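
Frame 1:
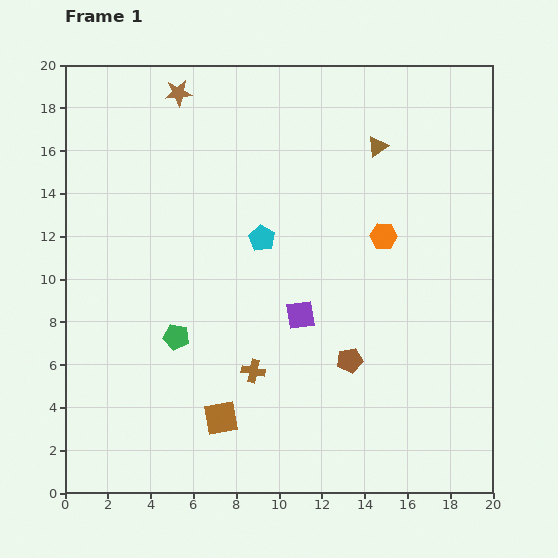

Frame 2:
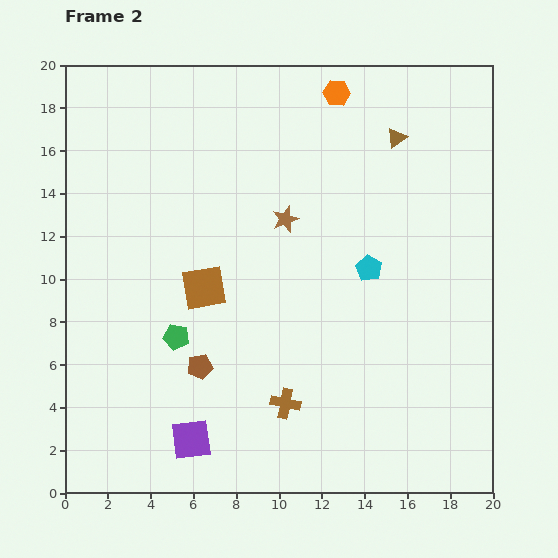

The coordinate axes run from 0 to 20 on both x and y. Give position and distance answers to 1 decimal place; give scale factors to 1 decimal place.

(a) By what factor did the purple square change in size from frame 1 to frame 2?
1.4×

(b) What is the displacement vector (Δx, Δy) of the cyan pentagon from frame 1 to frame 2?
(5.0, -1.4)

The cyan pentagon was at (9.2, 11.9) in frame 1 and (14.2, 10.5) in frame 2.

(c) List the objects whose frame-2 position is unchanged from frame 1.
the green pentagon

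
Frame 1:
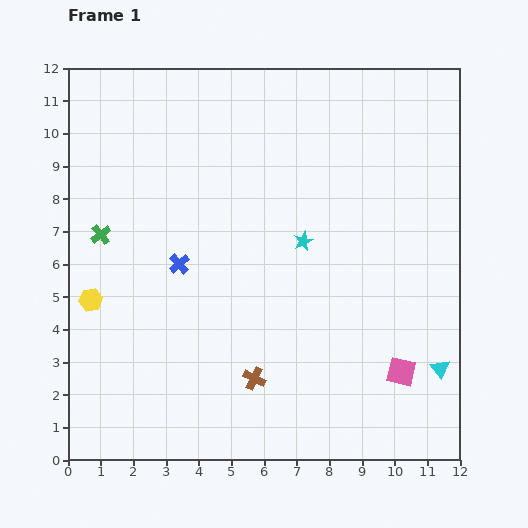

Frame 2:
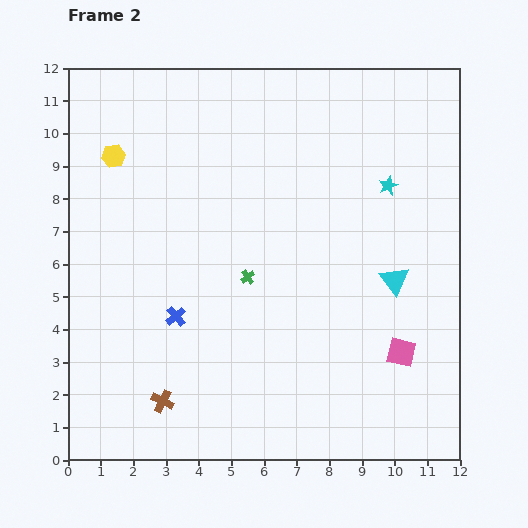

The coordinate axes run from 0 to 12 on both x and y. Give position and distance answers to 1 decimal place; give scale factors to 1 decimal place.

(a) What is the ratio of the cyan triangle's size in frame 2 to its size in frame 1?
1.5×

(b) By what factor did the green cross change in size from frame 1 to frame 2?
0.7×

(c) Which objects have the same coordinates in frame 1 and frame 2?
none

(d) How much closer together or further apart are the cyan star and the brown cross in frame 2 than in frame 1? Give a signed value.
+5.0

Distance in frame 1: 4.5. Distance in frame 2: 9.5.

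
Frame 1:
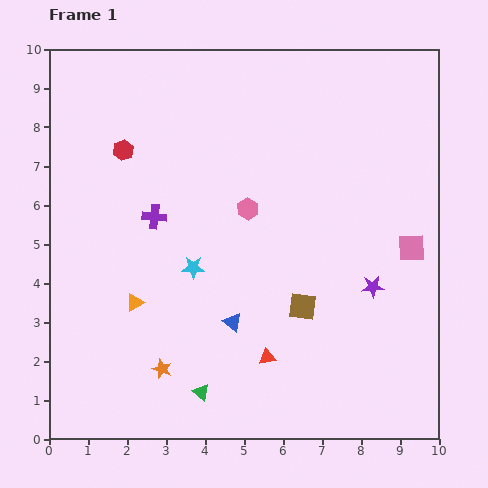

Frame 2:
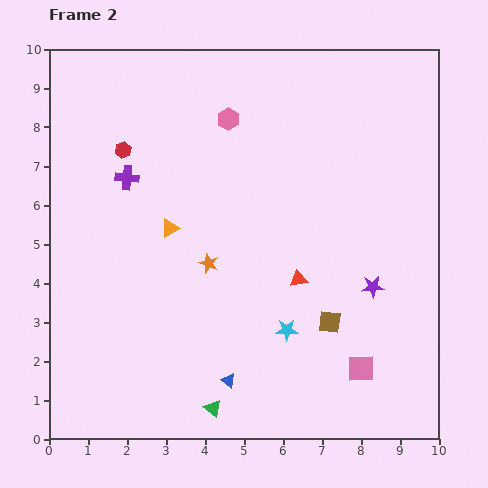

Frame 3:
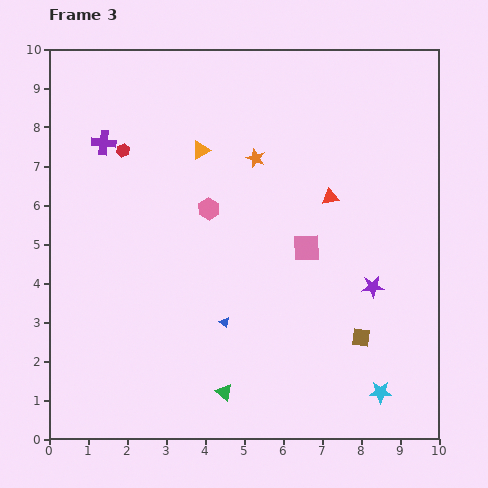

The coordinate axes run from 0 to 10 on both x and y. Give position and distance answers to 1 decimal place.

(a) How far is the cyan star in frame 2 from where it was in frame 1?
2.9

The cyan star moved from (3.7, 4.4) to (6.1, 2.8), a distance of √(2.4² + 1.6²) ≈ 2.9.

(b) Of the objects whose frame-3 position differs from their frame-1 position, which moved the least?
the blue triangle

(moved 0.2)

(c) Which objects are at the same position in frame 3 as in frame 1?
the red hexagon, the purple star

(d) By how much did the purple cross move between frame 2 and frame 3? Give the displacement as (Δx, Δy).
(-0.6, 0.9)

The purple cross was at (2.0, 6.7) in frame 2 and (1.4, 7.6) in frame 3.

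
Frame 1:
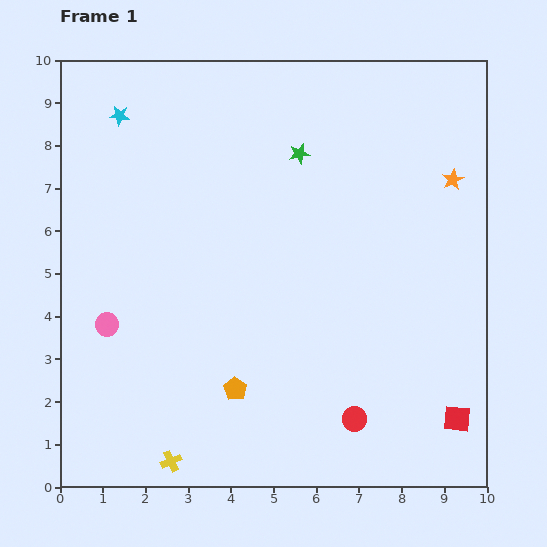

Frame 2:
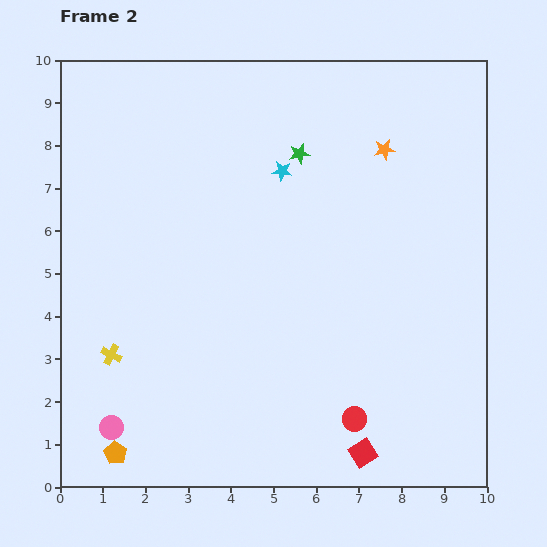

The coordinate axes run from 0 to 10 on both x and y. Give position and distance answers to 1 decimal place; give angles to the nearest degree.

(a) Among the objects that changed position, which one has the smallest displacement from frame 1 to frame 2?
the orange star

(moved 1.7)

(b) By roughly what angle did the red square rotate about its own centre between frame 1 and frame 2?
38° counter-clockwise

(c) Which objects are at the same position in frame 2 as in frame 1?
the green star, the red circle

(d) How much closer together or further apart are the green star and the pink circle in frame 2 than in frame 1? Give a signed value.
+1.8

Distance in frame 1: 6.0. Distance in frame 2: 7.8.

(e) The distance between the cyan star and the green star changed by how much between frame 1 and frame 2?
-3.7

Distance in frame 1: 4.3. Distance in frame 2: 0.6.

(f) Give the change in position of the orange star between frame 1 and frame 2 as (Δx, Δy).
(-1.6, 0.7)

The orange star was at (9.2, 7.2) in frame 1 and (7.6, 7.9) in frame 2.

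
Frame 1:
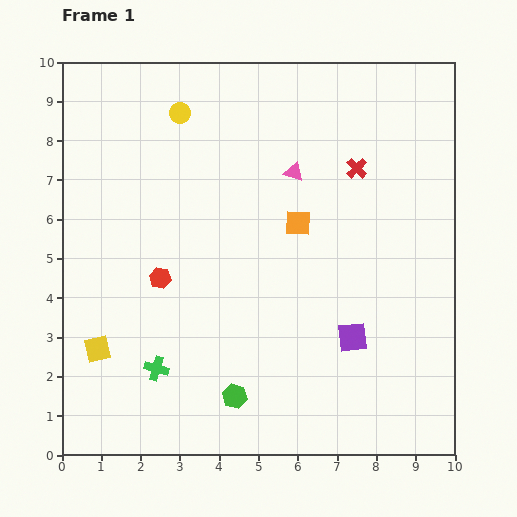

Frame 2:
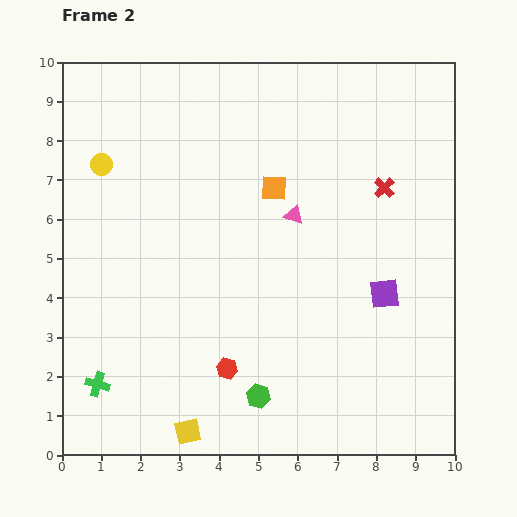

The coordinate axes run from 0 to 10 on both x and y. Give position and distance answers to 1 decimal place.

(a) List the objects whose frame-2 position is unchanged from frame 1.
none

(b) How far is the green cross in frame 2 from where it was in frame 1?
1.6

The green cross moved from (2.4, 2.2) to (0.9, 1.8), a distance of √(1.5² + 0.4²) ≈ 1.6.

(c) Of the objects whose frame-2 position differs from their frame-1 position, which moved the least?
the green hexagon

(moved 0.6)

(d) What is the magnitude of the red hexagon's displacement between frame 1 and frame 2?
2.9

The red hexagon moved from (2.5, 4.5) to (4.2, 2.2), a distance of √(1.7² + 2.3²) ≈ 2.9.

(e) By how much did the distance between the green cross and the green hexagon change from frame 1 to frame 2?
+2.0

Distance in frame 1: 2.1. Distance in frame 2: 4.1.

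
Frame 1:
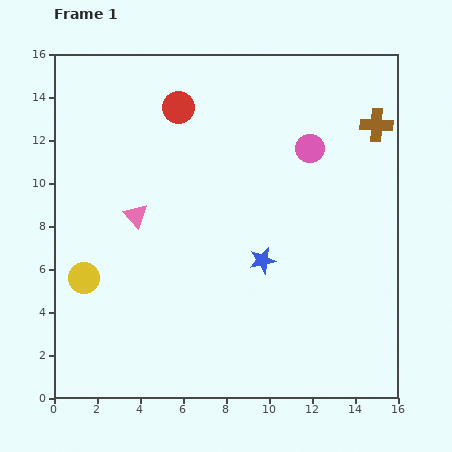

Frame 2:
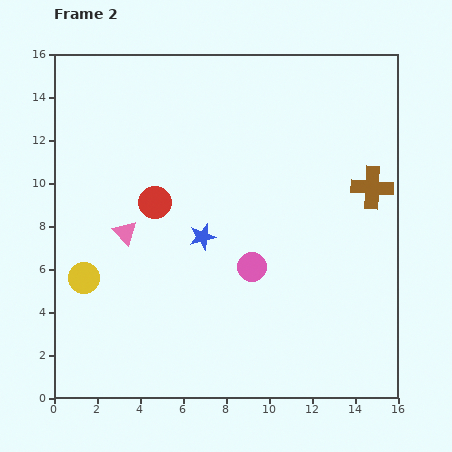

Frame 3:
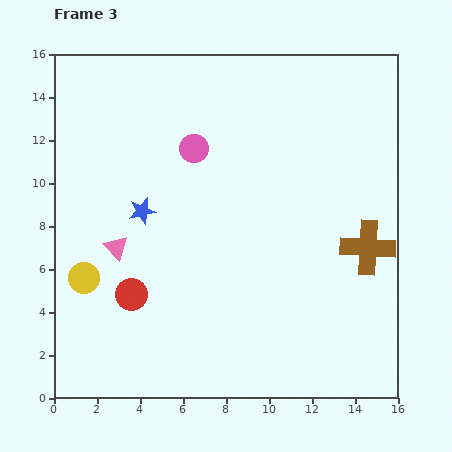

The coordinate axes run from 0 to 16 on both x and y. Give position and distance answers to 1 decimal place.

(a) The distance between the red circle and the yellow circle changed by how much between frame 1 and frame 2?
-4.2

Distance in frame 1: 9.0. Distance in frame 2: 4.8.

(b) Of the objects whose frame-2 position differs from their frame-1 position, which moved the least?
the pink triangle

(moved 0.9)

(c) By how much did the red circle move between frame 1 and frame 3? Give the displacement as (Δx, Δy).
(-2.2, -8.7)

The red circle was at (5.8, 13.5) in frame 1 and (3.6, 4.8) in frame 3.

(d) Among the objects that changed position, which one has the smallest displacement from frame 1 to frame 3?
the pink triangle

(moved 1.7)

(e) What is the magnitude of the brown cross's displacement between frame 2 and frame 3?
2.8

The brown cross moved from (14.8, 9.8) to (14.6, 7.0), a distance of √(0.2² + 2.8²) ≈ 2.8.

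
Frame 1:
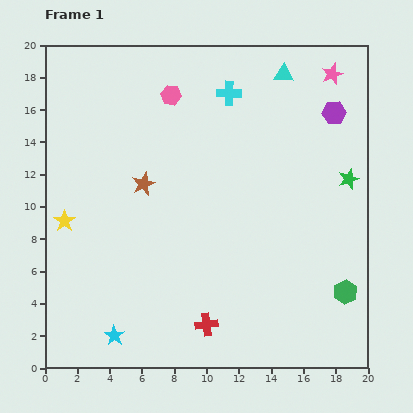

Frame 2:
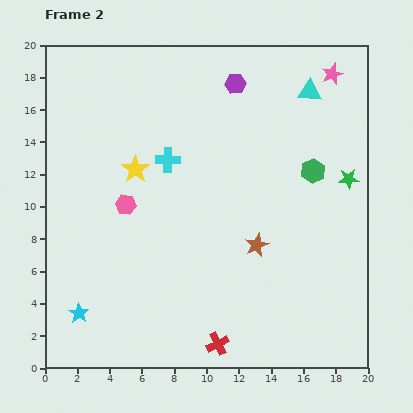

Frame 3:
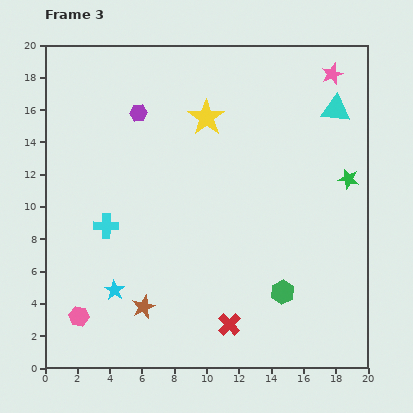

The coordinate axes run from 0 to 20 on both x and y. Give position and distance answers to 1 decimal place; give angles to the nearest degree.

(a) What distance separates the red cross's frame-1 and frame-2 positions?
1.4

The red cross moved from (10.0, 2.7) to (10.7, 1.5), a distance of √(0.7² + 1.2²) ≈ 1.4.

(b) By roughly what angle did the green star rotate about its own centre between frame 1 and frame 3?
30° clockwise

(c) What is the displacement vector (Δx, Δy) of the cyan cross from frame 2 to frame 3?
(-3.8, -4.1)

The cyan cross was at (7.6, 12.9) in frame 2 and (3.8, 8.8) in frame 3.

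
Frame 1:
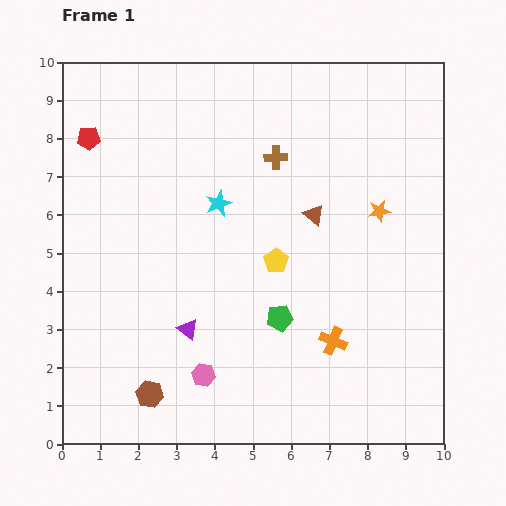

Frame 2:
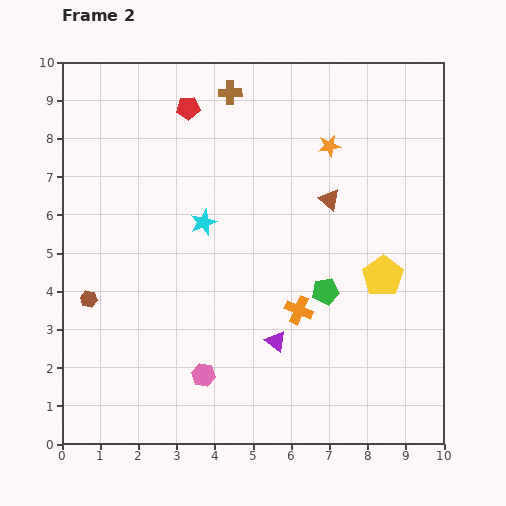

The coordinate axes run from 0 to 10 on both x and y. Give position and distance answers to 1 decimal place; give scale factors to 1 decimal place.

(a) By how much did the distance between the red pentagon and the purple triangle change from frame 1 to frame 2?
+0.9

Distance in frame 1: 5.6. Distance in frame 2: 6.5.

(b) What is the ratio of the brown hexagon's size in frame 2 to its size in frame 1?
0.6×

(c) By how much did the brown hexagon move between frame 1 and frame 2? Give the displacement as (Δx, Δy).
(-1.6, 2.5)

The brown hexagon was at (2.3, 1.3) in frame 1 and (0.7, 3.8) in frame 2.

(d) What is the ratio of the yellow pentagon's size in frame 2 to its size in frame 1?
1.7×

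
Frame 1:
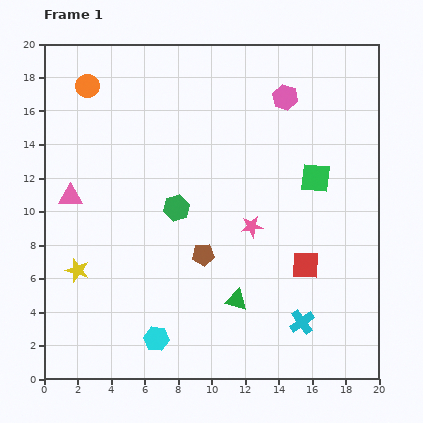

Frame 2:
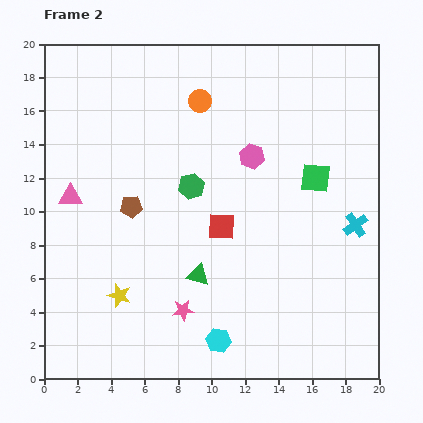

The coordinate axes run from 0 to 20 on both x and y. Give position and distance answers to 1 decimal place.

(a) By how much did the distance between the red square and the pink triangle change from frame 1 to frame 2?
-5.4

Distance in frame 1: 14.6. Distance in frame 2: 9.2.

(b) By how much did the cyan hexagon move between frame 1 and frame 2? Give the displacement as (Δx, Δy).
(3.7, -0.1)

The cyan hexagon was at (6.7, 2.4) in frame 1 and (10.4, 2.3) in frame 2.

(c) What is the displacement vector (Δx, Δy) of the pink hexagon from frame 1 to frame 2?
(-2.0, -3.5)

The pink hexagon was at (14.4, 16.8) in frame 1 and (12.4, 13.3) in frame 2.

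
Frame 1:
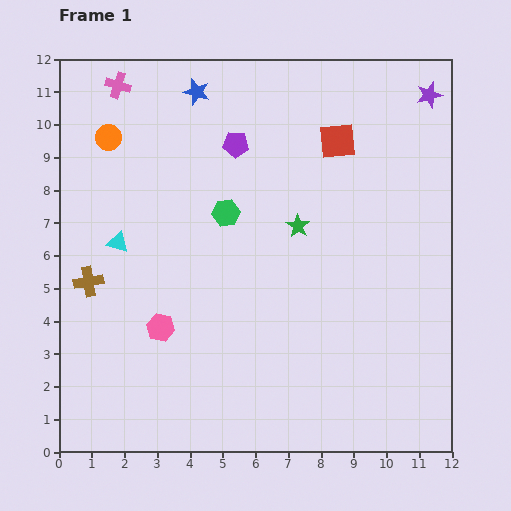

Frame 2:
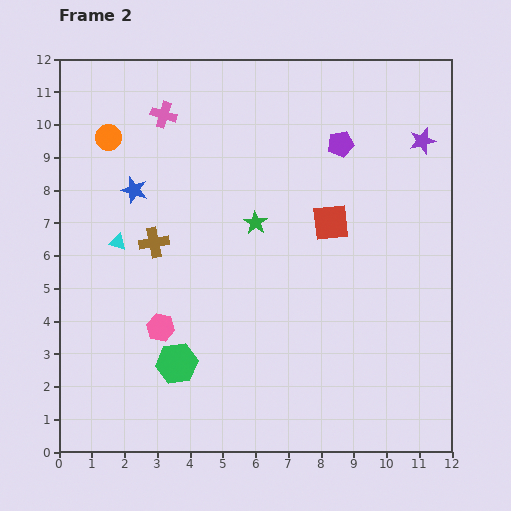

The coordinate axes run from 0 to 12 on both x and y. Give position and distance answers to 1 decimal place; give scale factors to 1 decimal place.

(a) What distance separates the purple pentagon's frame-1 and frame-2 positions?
3.2

The purple pentagon moved from (5.4, 9.4) to (8.6, 9.4), a distance of √(3.2² + 0.0²) ≈ 3.2.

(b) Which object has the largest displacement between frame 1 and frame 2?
the green hexagon

(moved 4.8; next 3.6)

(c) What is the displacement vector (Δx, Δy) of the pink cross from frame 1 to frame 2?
(1.4, -0.9)

The pink cross was at (1.8, 11.2) in frame 1 and (3.2, 10.3) in frame 2.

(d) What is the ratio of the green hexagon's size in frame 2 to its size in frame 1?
1.5×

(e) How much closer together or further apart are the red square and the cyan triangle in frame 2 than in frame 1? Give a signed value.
-0.9

Distance in frame 1: 7.4. Distance in frame 2: 6.5.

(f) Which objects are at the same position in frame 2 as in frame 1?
the cyan triangle, the pink hexagon, the orange circle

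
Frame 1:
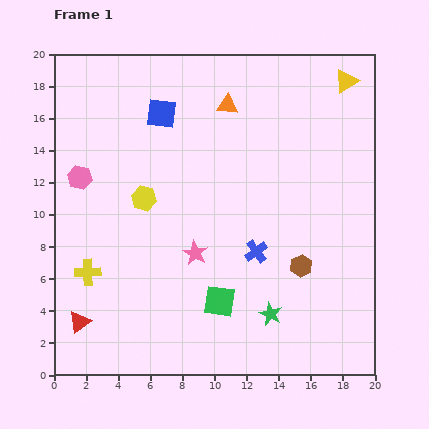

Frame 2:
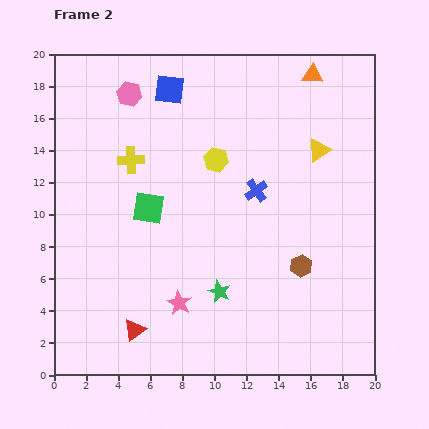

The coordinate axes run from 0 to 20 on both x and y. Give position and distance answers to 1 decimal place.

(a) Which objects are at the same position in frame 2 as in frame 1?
the brown hexagon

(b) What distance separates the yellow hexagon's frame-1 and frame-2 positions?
5.1

The yellow hexagon moved from (5.6, 11.0) to (10.1, 13.4), a distance of √(4.5² + 2.4²) ≈ 5.1.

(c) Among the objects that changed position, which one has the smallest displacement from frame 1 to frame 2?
the blue square

(moved 1.6)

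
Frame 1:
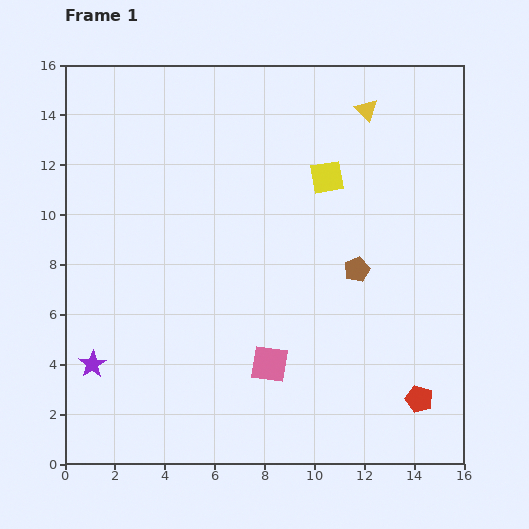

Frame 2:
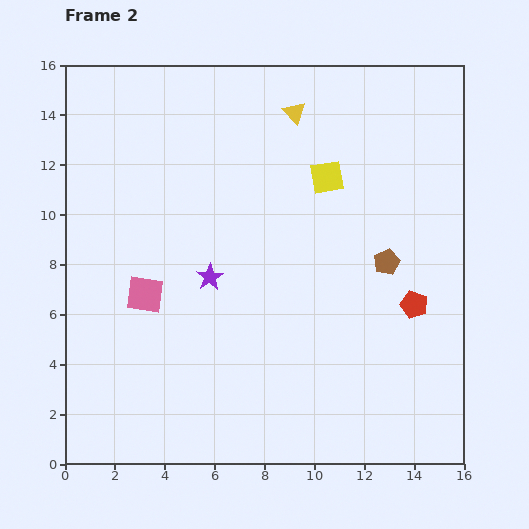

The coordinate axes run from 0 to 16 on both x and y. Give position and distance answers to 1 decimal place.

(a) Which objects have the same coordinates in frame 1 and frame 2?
the yellow square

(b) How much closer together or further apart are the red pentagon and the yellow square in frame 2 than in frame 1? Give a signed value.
-3.4

Distance in frame 1: 9.6. Distance in frame 2: 6.2.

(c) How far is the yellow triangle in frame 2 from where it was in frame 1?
2.9

The yellow triangle moved from (12.1, 14.2) to (9.2, 14.1), a distance of √(2.9² + 0.1²) ≈ 2.9.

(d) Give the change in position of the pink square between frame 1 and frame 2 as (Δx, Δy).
(-5.0, 2.8)

The pink square was at (8.2, 4.0) in frame 1 and (3.2, 6.8) in frame 2.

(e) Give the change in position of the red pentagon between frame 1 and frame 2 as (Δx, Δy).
(-0.2, 3.8)

The red pentagon was at (14.2, 2.6) in frame 1 and (14.0, 6.4) in frame 2.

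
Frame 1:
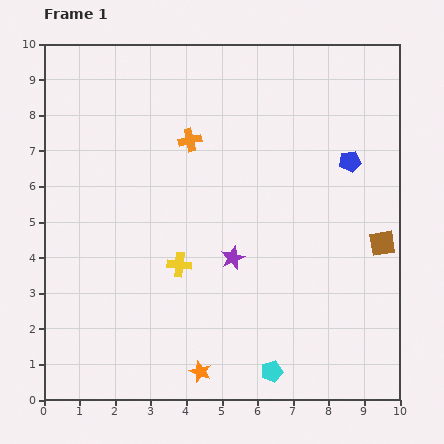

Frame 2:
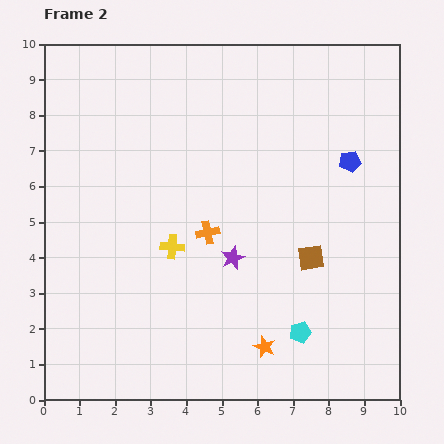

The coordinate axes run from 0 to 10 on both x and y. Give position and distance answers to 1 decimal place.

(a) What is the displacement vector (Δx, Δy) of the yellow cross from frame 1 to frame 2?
(-0.2, 0.5)

The yellow cross was at (3.8, 3.8) in frame 1 and (3.6, 4.3) in frame 2.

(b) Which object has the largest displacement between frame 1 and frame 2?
the orange cross

(moved 2.6; next 2.0)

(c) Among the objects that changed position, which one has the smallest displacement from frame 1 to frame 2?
the yellow cross

(moved 0.5)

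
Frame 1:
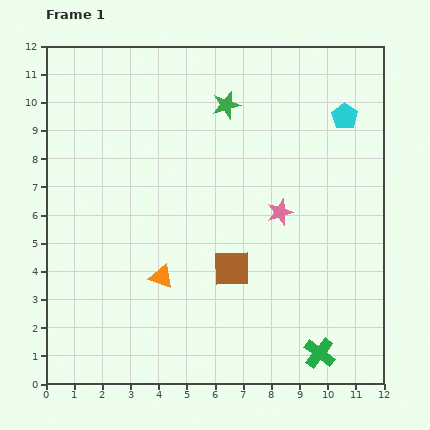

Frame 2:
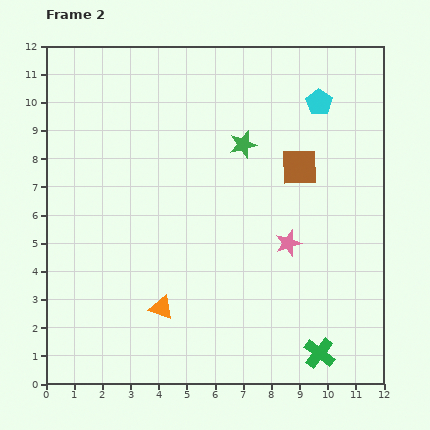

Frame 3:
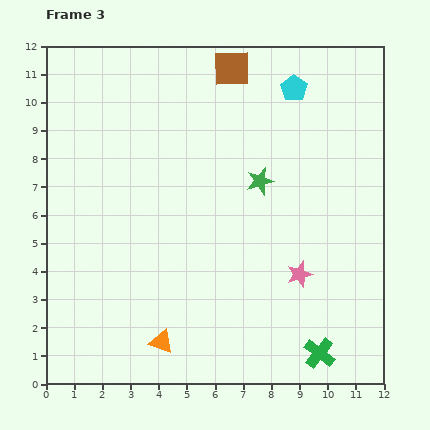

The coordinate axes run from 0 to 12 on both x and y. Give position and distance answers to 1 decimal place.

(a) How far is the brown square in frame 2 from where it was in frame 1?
4.3

The brown square moved from (6.6, 4.1) to (9.0, 7.7), a distance of √(2.4² + 3.6²) ≈ 4.3.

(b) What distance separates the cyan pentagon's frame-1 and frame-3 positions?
2.1

The cyan pentagon moved from (10.6, 9.5) to (8.8, 10.5), a distance of √(1.8² + 1.0²) ≈ 2.1.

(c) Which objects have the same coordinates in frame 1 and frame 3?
the green cross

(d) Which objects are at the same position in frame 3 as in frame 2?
the green cross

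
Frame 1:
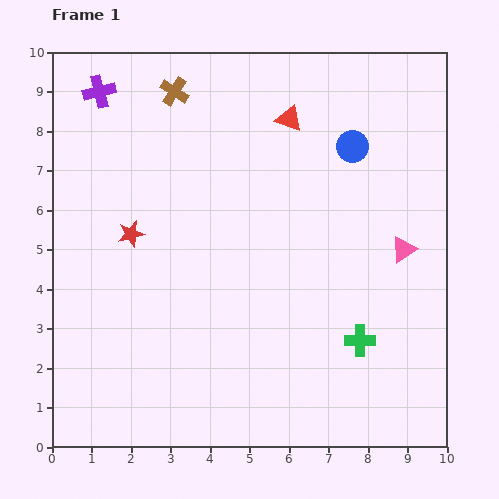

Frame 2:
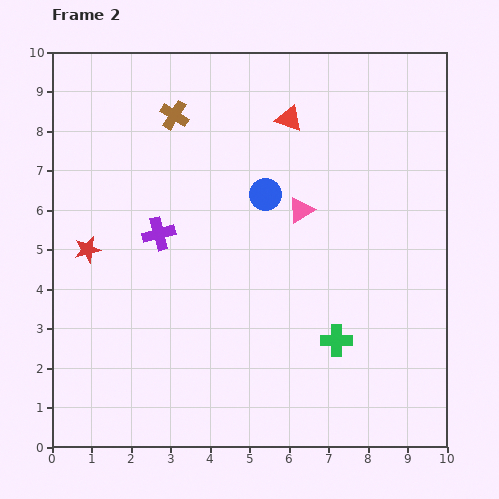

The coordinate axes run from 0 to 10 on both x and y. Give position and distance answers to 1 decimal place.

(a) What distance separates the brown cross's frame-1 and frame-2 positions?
0.6

The brown cross moved from (3.1, 9.0) to (3.1, 8.4), a distance of √(0.0² + 0.6²) ≈ 0.6.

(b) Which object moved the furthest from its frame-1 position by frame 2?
the purple cross

(moved 3.9; next 2.8)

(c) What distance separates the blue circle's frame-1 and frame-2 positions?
2.5

The blue circle moved from (7.6, 7.6) to (5.4, 6.4), a distance of √(2.2² + 1.2²) ≈ 2.5.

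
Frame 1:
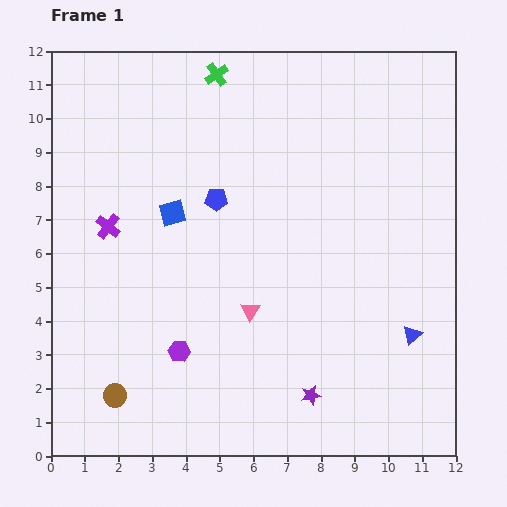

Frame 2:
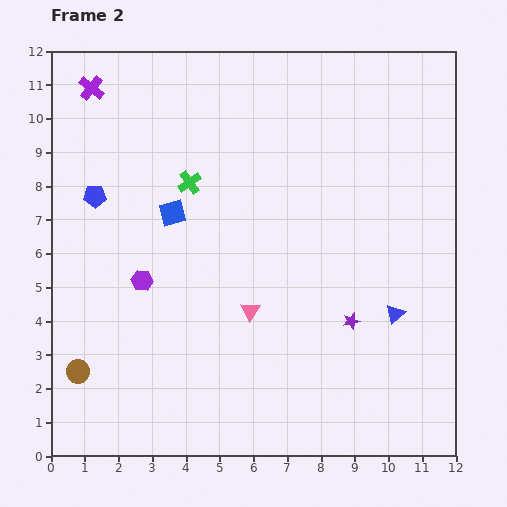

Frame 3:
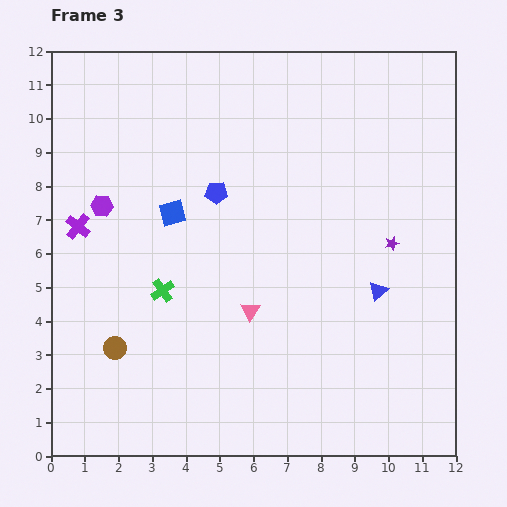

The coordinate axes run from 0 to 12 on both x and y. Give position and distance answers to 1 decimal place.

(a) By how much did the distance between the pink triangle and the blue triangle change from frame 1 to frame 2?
-0.6

Distance in frame 1: 4.9. Distance in frame 2: 4.3.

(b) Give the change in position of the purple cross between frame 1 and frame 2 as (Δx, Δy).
(-0.5, 4.1)

The purple cross was at (1.7, 6.8) in frame 1 and (1.2, 10.9) in frame 2.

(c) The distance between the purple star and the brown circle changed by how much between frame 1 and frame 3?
+3.0

Distance in frame 1: 5.8. Distance in frame 3: 8.8.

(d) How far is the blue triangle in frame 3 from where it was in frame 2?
0.9

The blue triangle moved from (10.2, 4.2) to (9.7, 4.9), a distance of √(0.5² + 0.7²) ≈ 0.9.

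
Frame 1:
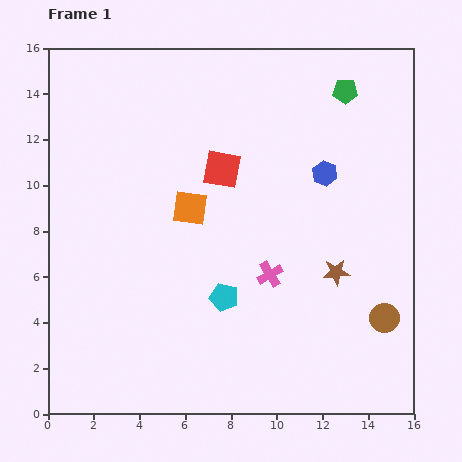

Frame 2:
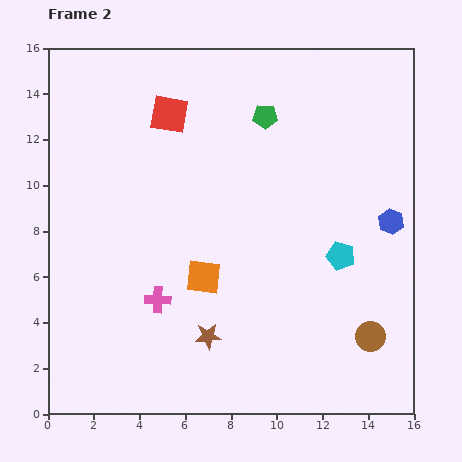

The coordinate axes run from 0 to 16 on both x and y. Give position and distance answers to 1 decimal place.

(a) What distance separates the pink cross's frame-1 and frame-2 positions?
5.0

The pink cross moved from (9.7, 6.1) to (4.8, 5.0), a distance of √(4.9² + 1.1²) ≈ 5.0.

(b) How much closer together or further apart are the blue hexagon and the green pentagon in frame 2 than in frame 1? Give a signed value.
+3.5

Distance in frame 1: 3.7. Distance in frame 2: 7.2.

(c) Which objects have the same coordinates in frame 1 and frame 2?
none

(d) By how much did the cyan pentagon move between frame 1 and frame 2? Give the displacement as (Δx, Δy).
(5.1, 1.8)

The cyan pentagon was at (7.7, 5.1) in frame 1 and (12.8, 6.9) in frame 2.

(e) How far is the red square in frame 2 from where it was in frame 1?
3.3

The red square moved from (7.6, 10.7) to (5.3, 13.1), a distance of √(2.3² + 2.4²) ≈ 3.3.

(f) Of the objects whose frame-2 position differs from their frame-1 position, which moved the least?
the brown circle

(moved 1.0)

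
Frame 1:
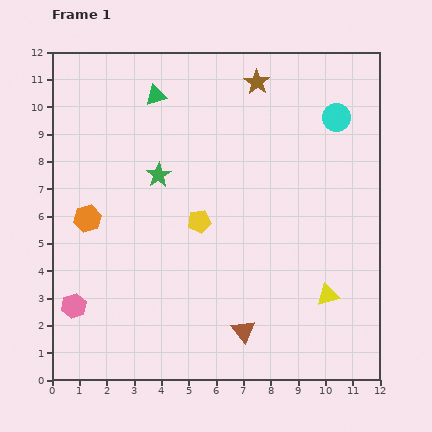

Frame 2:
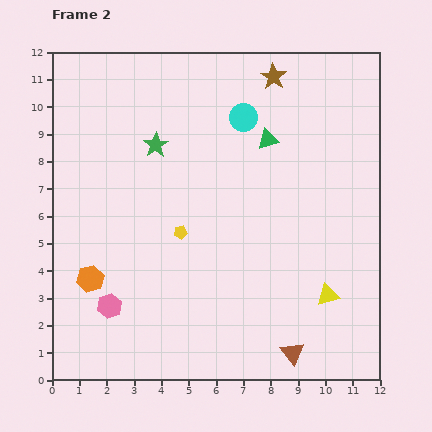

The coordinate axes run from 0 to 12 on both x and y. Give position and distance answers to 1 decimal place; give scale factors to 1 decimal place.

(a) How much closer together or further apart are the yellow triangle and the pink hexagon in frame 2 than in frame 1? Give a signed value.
-1.3

Distance in frame 1: 9.3. Distance in frame 2: 8.0.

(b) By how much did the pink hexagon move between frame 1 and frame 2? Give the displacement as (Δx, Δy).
(1.3, 0.0)

The pink hexagon was at (0.8, 2.7) in frame 1 and (2.1, 2.7) in frame 2.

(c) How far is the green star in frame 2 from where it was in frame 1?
1.1

The green star moved from (3.9, 7.5) to (3.8, 8.6), a distance of √(0.1² + 1.1²) ≈ 1.1.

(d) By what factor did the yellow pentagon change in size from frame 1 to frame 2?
0.6×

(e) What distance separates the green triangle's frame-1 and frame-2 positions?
4.4

The green triangle moved from (3.8, 10.4) to (7.9, 8.8), a distance of √(4.1² + 1.6²) ≈ 4.4.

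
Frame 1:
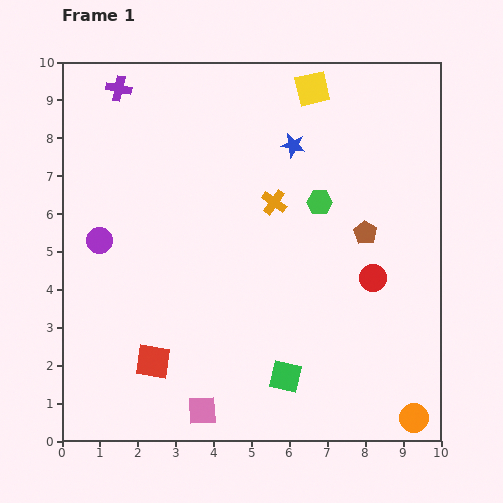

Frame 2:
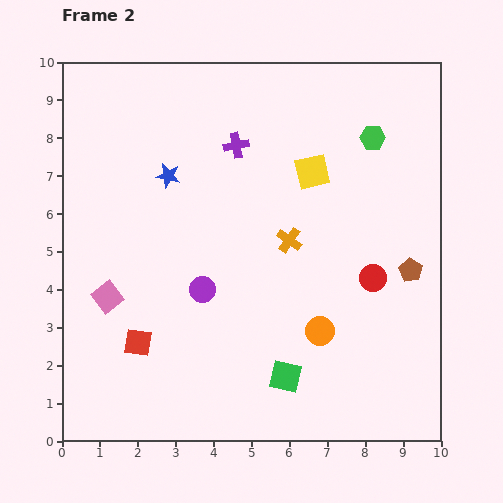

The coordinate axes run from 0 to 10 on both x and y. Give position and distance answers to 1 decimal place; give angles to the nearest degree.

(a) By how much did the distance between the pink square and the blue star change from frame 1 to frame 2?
-3.8

Distance in frame 1: 7.4. Distance in frame 2: 3.6.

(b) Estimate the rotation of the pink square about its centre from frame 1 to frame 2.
35° counter-clockwise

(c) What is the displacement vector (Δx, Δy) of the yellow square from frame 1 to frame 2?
(0.0, -2.2)

The yellow square was at (6.6, 9.3) in frame 1 and (6.6, 7.1) in frame 2.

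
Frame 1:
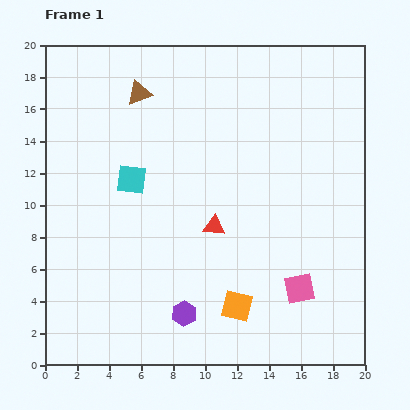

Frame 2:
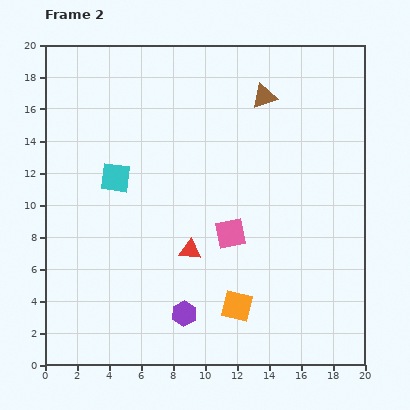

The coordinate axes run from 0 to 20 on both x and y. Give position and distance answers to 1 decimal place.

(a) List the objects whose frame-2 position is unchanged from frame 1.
the purple hexagon, the orange square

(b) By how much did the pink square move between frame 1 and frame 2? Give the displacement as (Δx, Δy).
(-4.3, 3.4)

The pink square was at (15.9, 4.8) in frame 1 and (11.6, 8.2) in frame 2.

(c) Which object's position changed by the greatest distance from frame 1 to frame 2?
the brown triangle

(moved 7.8; next 5.5)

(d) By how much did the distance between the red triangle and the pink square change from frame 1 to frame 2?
-3.9

Distance in frame 1: 6.6. Distance in frame 2: 2.7.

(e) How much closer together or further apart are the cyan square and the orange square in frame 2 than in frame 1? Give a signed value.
+0.7

Distance in frame 1: 10.3. Distance in frame 2: 11.0.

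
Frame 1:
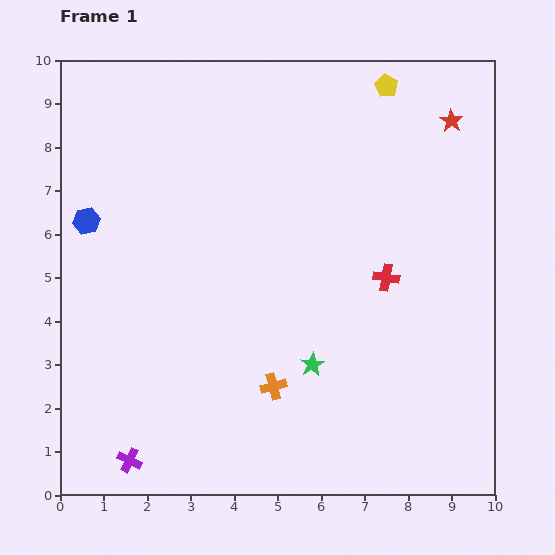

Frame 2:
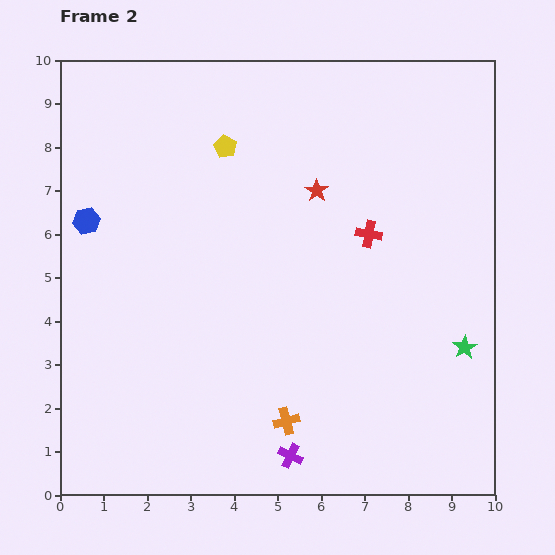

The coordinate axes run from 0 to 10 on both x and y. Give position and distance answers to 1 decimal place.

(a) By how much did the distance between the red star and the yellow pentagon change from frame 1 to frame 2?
+0.6

Distance in frame 1: 1.7. Distance in frame 2: 2.3.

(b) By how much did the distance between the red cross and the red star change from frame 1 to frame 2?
-2.3

Distance in frame 1: 3.9. Distance in frame 2: 1.6.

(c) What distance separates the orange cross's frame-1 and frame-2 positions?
0.9

The orange cross moved from (4.9, 2.5) to (5.2, 1.7), a distance of √(0.3² + 0.8²) ≈ 0.9.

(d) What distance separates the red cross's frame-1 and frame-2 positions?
1.1

The red cross moved from (7.5, 5.0) to (7.1, 6.0), a distance of √(0.4² + 1.0²) ≈ 1.1.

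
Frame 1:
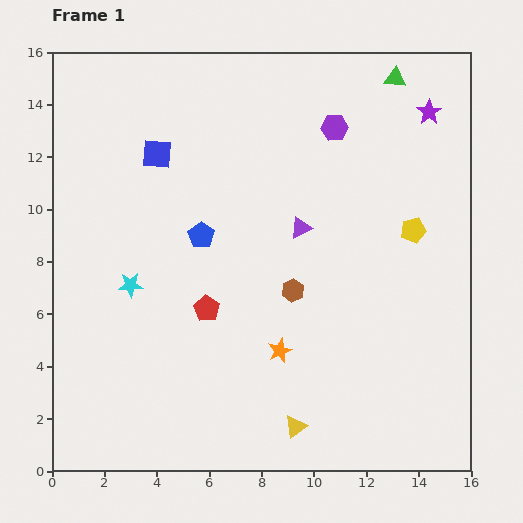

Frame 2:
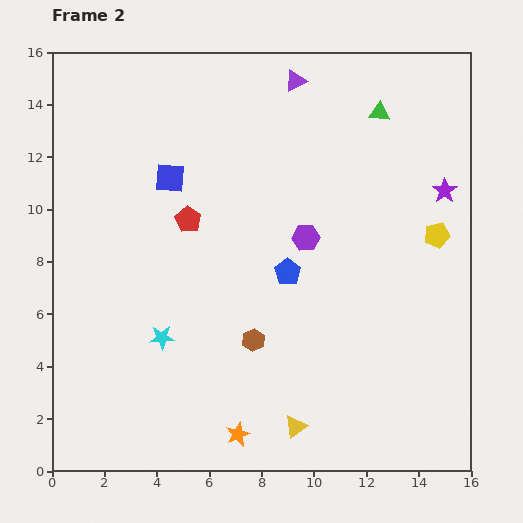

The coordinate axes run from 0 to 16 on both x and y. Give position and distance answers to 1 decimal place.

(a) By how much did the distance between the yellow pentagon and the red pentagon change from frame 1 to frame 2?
+1.0

Distance in frame 1: 8.5. Distance in frame 2: 9.5.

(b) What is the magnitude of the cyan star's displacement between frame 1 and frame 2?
2.3

The cyan star moved from (3.0, 7.1) to (4.2, 5.1), a distance of √(1.2² + 2.0²) ≈ 2.3.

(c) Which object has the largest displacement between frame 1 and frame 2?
the purple triangle

(moved 5.6; next 4.3)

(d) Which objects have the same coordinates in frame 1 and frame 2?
the yellow triangle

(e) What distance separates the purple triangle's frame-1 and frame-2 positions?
5.6

The purple triangle moved from (9.5, 9.3) to (9.3, 14.9), a distance of √(0.2² + 5.6²) ≈ 5.6.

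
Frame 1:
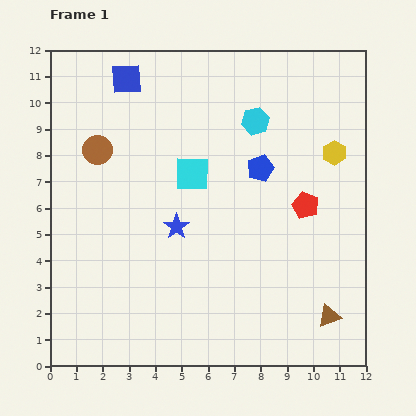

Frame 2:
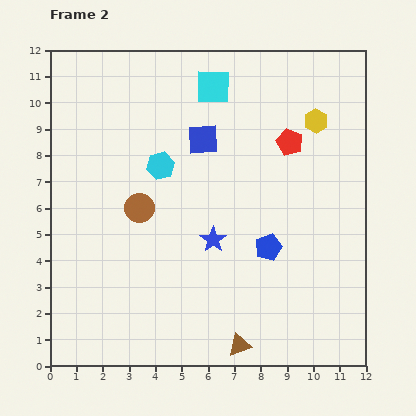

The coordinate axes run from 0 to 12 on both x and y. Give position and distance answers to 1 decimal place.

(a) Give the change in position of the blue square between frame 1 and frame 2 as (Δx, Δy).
(2.9, -2.3)

The blue square was at (2.9, 10.9) in frame 1 and (5.8, 8.6) in frame 2.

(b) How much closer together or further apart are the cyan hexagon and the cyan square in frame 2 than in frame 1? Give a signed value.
+0.5

Distance in frame 1: 3.1. Distance in frame 2: 3.6.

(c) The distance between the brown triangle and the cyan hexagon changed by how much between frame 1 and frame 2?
-0.5

Distance in frame 1: 7.9. Distance in frame 2: 7.4.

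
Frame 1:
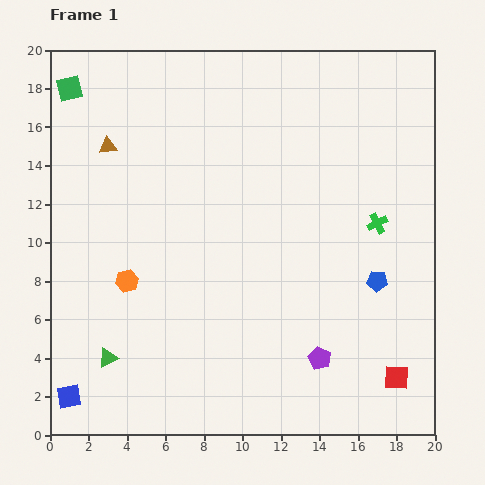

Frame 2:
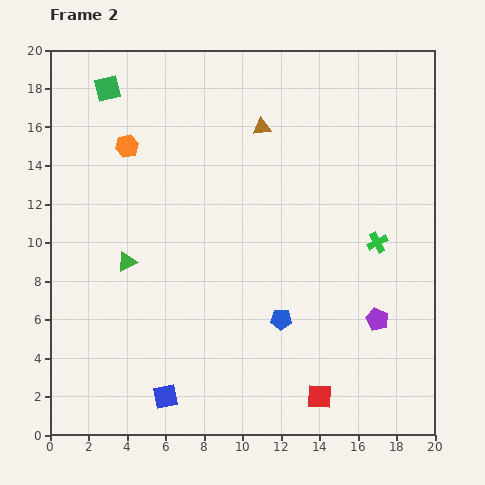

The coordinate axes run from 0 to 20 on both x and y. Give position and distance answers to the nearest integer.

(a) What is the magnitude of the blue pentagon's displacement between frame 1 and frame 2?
5

The blue pentagon moved from (17, 8) to (12, 6), a distance of √(5² + 2²) ≈ 5.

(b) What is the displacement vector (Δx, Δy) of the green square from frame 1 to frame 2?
(2, 0)

The green square was at (1, 18) in frame 1 and (3, 18) in frame 2.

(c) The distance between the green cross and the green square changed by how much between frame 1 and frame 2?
-1

Distance in frame 1: 17. Distance in frame 2: 16.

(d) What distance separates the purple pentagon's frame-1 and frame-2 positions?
4

The purple pentagon moved from (14, 4) to (17, 6), a distance of √(3² + 2²) ≈ 4.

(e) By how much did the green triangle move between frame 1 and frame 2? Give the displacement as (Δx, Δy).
(1, 5)

The green triangle was at (3, 4) in frame 1 and (4, 9) in frame 2.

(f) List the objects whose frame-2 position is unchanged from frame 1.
none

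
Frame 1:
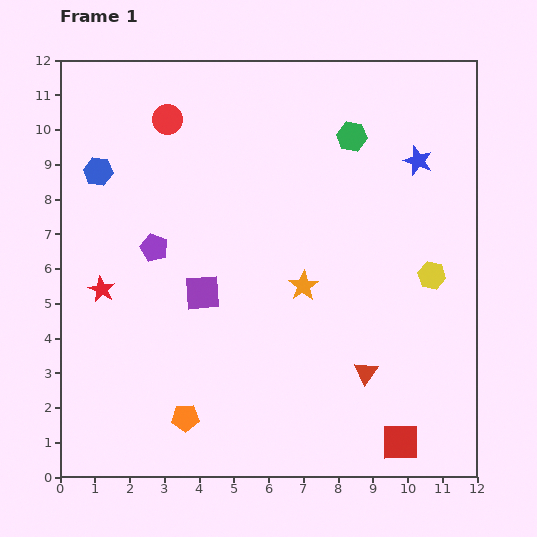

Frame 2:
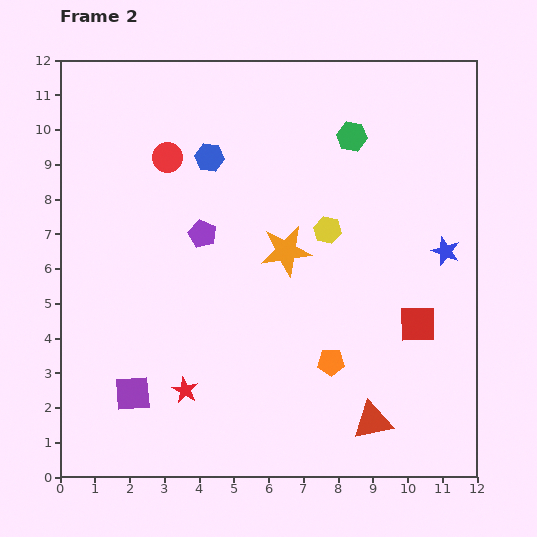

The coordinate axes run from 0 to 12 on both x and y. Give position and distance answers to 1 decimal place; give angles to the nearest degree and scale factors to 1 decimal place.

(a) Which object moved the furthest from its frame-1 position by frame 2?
the orange pentagon

(moved 4.5; next 3.8)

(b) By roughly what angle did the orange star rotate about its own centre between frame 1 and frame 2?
24° clockwise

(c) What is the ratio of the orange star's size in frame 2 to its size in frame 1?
1.7×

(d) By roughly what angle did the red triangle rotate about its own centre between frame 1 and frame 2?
44° clockwise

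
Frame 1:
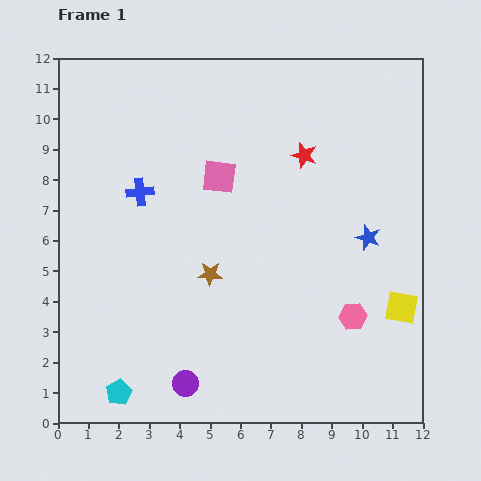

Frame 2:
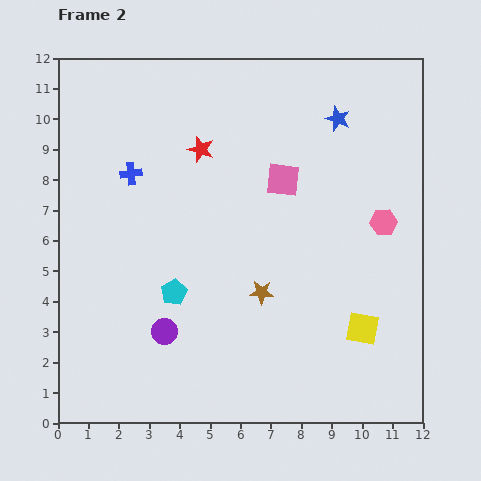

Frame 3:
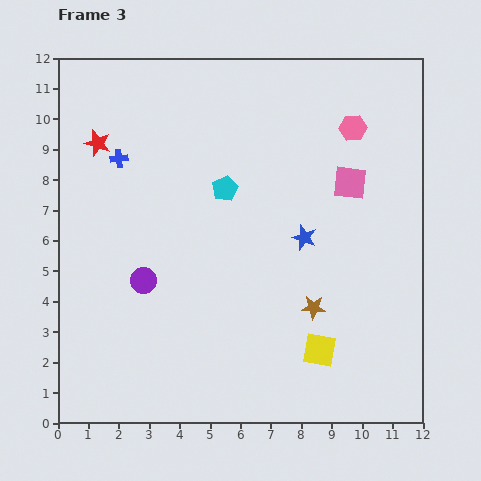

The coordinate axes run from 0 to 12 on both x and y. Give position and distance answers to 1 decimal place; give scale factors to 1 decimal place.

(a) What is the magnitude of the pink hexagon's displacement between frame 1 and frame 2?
3.3

The pink hexagon moved from (9.7, 3.5) to (10.7, 6.6), a distance of √(1.0² + 3.1²) ≈ 3.3.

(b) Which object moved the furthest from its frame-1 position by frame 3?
the cyan pentagon

(moved 7.6; next 6.8)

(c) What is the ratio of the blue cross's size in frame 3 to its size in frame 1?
0.7×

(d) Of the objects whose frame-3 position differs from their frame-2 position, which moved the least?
the blue cross

(moved 0.6)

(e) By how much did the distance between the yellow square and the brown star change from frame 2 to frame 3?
-2.1

Distance in frame 2: 3.5. Distance in frame 3: 1.4.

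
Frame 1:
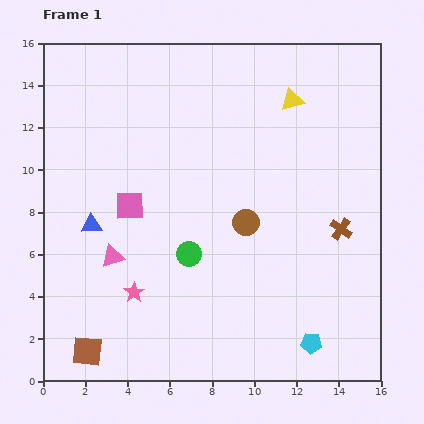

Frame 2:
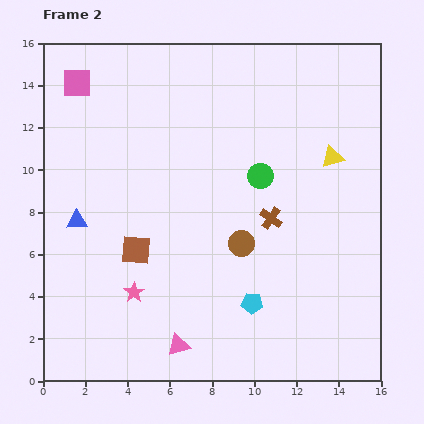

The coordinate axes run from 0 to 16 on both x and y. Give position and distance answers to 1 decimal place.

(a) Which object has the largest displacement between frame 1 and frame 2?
the pink square

(moved 6.3; next 5.3)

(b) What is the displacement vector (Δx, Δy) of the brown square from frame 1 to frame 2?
(2.3, 4.8)

The brown square was at (2.1, 1.4) in frame 1 and (4.4, 6.2) in frame 2.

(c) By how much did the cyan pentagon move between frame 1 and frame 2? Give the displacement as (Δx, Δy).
(-2.8, 1.9)

The cyan pentagon was at (12.7, 1.8) in frame 1 and (9.9, 3.7) in frame 2.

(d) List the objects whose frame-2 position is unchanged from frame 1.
the pink star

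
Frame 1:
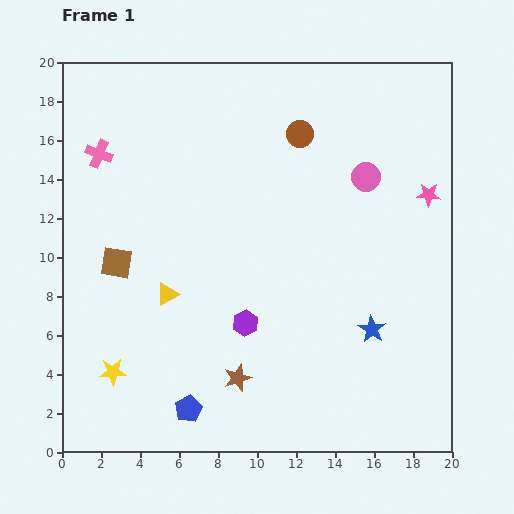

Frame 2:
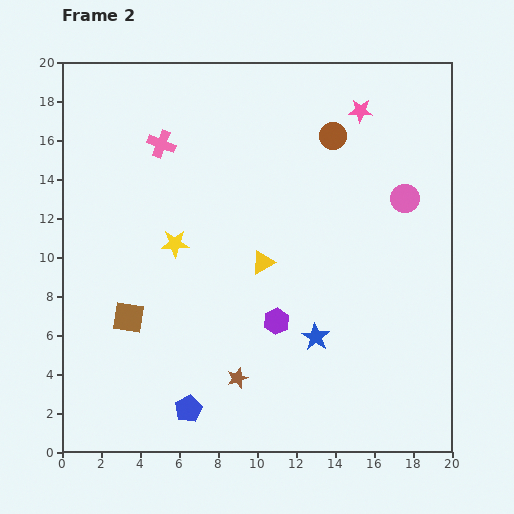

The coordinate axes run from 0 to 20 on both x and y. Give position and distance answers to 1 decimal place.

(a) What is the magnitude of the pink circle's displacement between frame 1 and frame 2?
2.3

The pink circle moved from (15.6, 14.1) to (17.6, 13.0), a distance of √(2.0² + 1.1²) ≈ 2.3.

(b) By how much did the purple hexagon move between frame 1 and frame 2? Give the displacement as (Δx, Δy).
(1.6, 0.1)

The purple hexagon was at (9.4, 6.6) in frame 1 and (11.0, 6.7) in frame 2.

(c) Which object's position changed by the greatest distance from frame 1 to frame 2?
the yellow star

(moved 7.3; next 5.5)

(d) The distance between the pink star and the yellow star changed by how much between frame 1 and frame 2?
-6.9

Distance in frame 1: 18.6. Distance in frame 2: 11.7.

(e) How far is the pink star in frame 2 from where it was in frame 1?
5.5

The pink star moved from (18.8, 13.2) to (15.3, 17.5), a distance of √(3.5² + 4.3²) ≈ 5.5.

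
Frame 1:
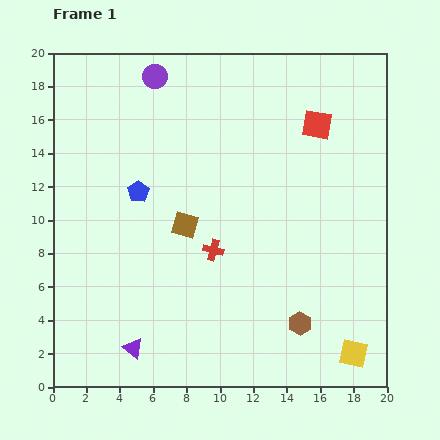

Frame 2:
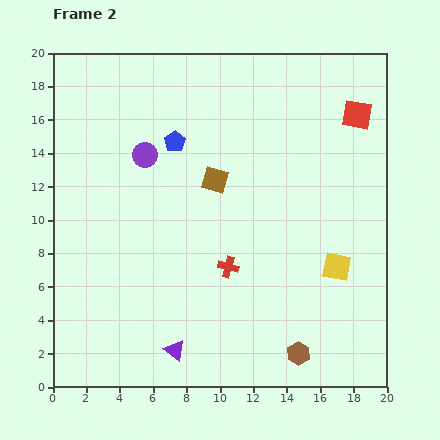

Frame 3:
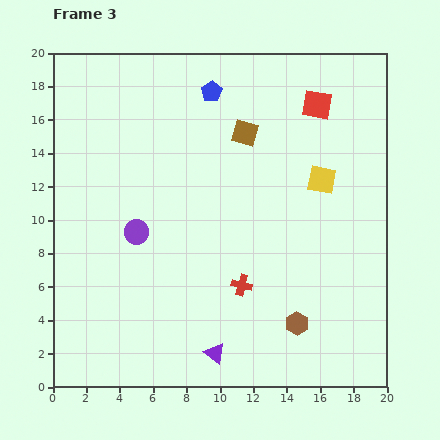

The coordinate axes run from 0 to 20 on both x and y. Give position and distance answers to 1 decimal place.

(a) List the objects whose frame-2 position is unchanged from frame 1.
none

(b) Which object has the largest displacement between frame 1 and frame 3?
the yellow square

(moved 10.6; next 9.4)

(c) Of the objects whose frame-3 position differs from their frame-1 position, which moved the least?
the brown hexagon

(moved 0.2)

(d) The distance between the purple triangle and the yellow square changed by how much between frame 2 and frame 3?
+1.3

Distance in frame 2: 10.9. Distance in frame 3: 12.2.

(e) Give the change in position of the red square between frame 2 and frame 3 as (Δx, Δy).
(-2.4, 0.6)

The red square was at (18.2, 16.3) in frame 2 and (15.8, 16.9) in frame 3.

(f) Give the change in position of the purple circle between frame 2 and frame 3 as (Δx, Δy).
(-0.5, -4.6)

The purple circle was at (5.5, 13.9) in frame 2 and (5.0, 9.3) in frame 3.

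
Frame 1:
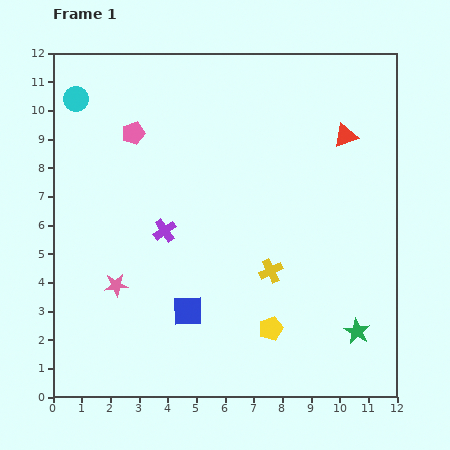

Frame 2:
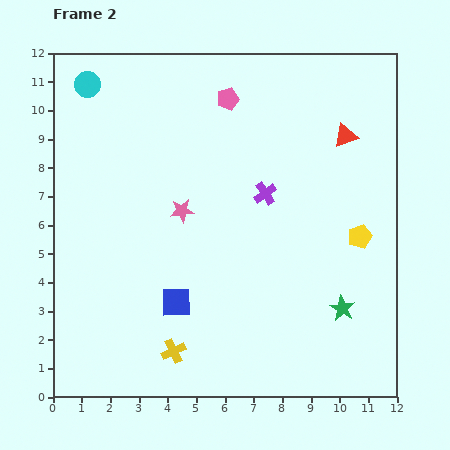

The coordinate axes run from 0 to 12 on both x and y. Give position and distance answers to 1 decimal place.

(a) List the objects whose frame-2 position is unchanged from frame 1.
the red triangle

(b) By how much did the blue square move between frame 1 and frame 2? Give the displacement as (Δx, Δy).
(-0.4, 0.3)

The blue square was at (4.7, 3.0) in frame 1 and (4.3, 3.3) in frame 2.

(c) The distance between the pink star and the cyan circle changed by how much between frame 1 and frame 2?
-1.1

Distance in frame 1: 6.6. Distance in frame 2: 5.5.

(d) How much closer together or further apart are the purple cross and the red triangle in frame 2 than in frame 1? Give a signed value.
-3.7

Distance in frame 1: 7.1. Distance in frame 2: 3.4.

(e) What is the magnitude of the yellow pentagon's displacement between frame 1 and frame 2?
4.5

The yellow pentagon moved from (7.6, 2.4) to (10.7, 5.6), a distance of √(3.1² + 3.2²) ≈ 4.5.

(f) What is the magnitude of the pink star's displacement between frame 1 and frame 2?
3.5

The pink star moved from (2.2, 3.9) to (4.5, 6.5), a distance of √(2.3² + 2.6²) ≈ 3.5.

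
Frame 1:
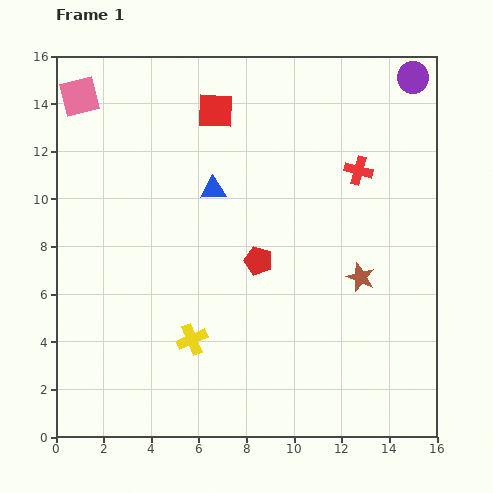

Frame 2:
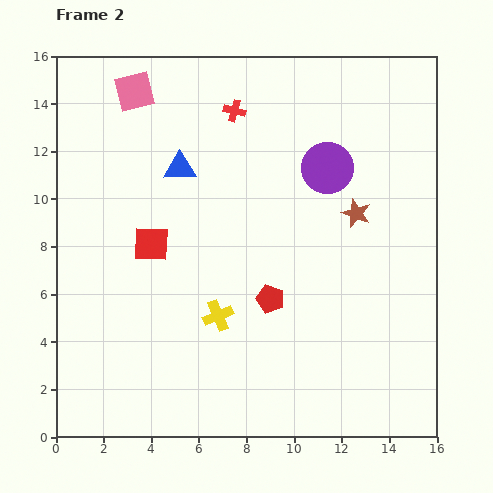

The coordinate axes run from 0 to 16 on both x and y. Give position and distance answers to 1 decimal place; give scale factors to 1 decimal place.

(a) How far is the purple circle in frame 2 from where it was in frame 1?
5.2

The purple circle moved from (15.0, 15.1) to (11.4, 11.3), a distance of √(3.6² + 3.8²) ≈ 5.2.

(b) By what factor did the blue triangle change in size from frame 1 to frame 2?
1.3×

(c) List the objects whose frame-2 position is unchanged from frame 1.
none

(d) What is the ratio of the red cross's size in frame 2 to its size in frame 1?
0.8×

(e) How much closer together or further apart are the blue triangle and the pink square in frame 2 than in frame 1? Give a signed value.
-3.1

Distance in frame 1: 6.8. Distance in frame 2: 3.7.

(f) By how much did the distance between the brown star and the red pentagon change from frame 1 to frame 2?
+0.7

Distance in frame 1: 4.4. Distance in frame 2: 5.1.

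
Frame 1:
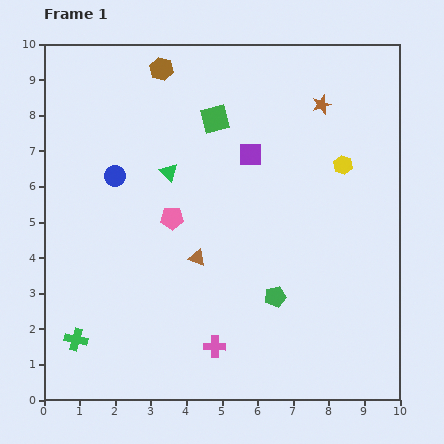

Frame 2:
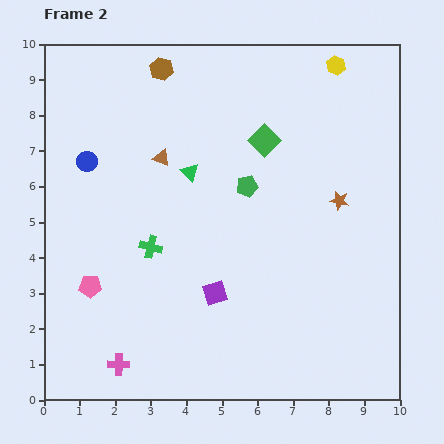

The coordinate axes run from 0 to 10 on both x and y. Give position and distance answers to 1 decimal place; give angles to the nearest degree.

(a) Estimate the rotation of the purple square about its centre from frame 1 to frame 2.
17° counter-clockwise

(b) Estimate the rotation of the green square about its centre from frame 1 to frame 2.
31° counter-clockwise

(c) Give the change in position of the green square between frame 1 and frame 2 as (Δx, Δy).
(1.4, -0.6)

The green square was at (4.8, 7.9) in frame 1 and (6.2, 7.3) in frame 2.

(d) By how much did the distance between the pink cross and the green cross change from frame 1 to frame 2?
-0.5

Distance in frame 1: 3.9. Distance in frame 2: 3.4.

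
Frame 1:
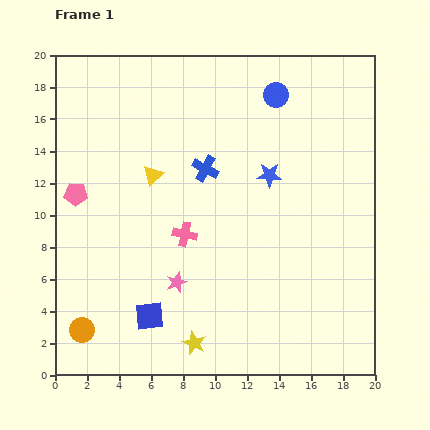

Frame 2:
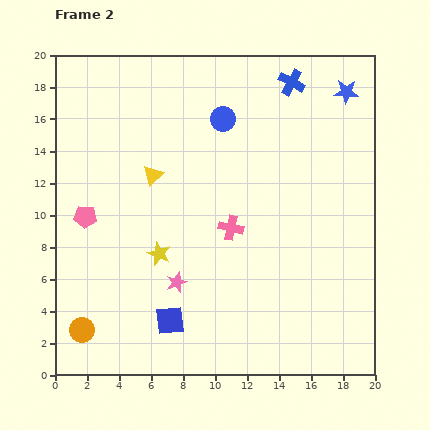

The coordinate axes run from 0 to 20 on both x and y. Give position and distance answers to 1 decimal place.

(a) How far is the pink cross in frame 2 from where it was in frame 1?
2.9

The pink cross moved from (8.1, 8.8) to (11.0, 9.2), a distance of √(2.9² + 0.4²) ≈ 2.9.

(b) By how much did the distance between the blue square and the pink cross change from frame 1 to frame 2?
+1.3

Distance in frame 1: 5.6. Distance in frame 2: 6.9.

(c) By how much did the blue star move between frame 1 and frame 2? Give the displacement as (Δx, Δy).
(4.8, 5.2)

The blue star was at (13.4, 12.5) in frame 1 and (18.2, 17.7) in frame 2.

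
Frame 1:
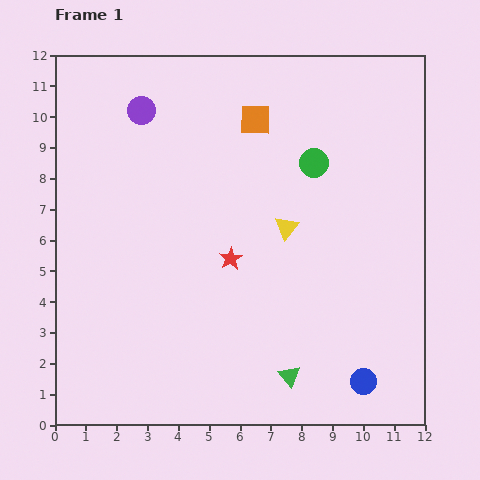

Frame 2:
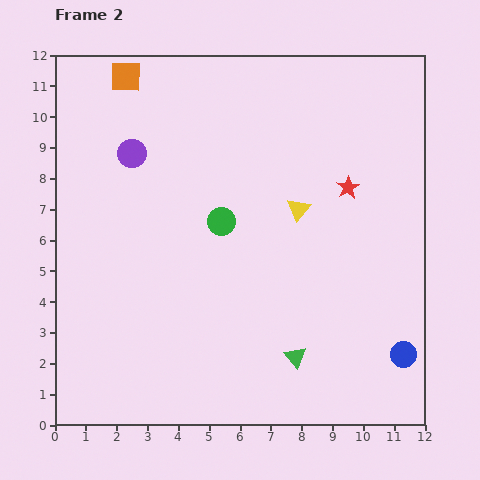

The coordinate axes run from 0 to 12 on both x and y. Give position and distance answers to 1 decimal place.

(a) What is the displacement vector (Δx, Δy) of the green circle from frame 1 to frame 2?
(-3.0, -1.9)

The green circle was at (8.4, 8.5) in frame 1 and (5.4, 6.6) in frame 2.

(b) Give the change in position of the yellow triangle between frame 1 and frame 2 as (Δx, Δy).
(0.4, 0.6)

The yellow triangle was at (7.5, 6.4) in frame 1 and (7.9, 7.0) in frame 2.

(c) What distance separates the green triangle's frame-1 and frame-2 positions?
0.6

The green triangle moved from (7.6, 1.6) to (7.8, 2.2), a distance of √(0.2² + 0.6²) ≈ 0.6.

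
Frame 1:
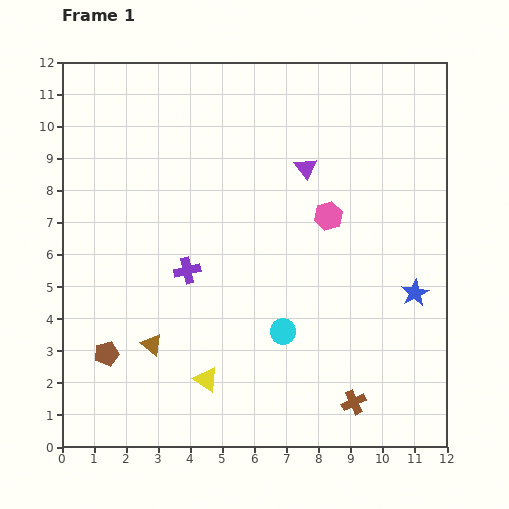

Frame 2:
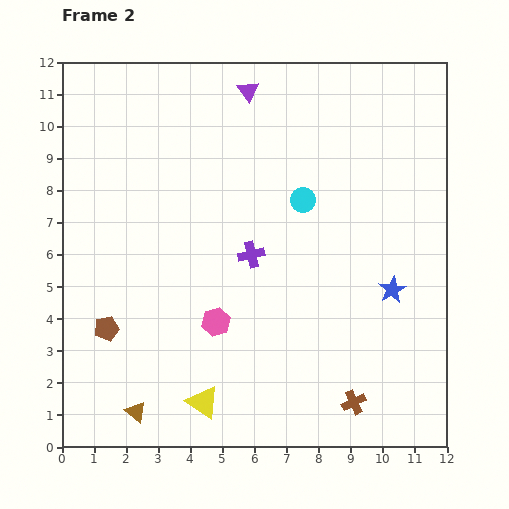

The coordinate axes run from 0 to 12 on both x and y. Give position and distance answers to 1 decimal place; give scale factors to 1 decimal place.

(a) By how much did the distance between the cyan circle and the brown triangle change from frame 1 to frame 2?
+4.3

Distance in frame 1: 4.1. Distance in frame 2: 8.4.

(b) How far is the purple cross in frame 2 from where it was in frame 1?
2.1

The purple cross moved from (3.9, 5.5) to (5.9, 6.0), a distance of √(2.0² + 0.5²) ≈ 2.1.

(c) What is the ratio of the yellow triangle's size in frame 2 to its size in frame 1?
1.3×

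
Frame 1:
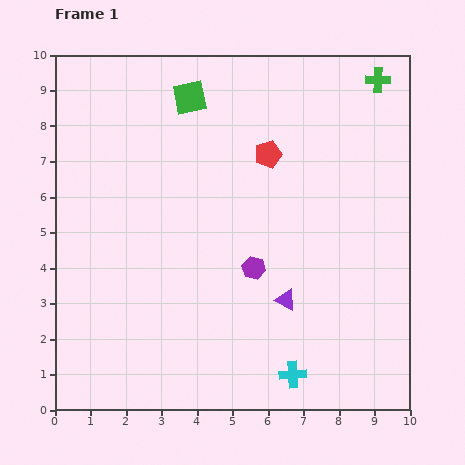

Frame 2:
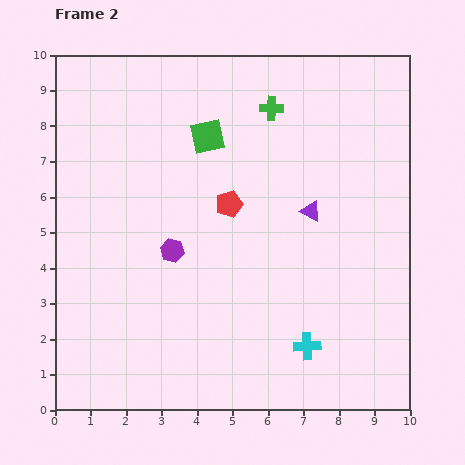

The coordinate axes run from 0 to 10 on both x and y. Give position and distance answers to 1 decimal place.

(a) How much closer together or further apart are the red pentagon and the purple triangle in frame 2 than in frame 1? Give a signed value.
-1.8

Distance in frame 1: 4.1. Distance in frame 2: 2.3.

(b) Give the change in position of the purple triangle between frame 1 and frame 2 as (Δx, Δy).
(0.7, 2.5)

The purple triangle was at (6.5, 3.1) in frame 1 and (7.2, 5.6) in frame 2.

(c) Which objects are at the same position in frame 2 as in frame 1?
none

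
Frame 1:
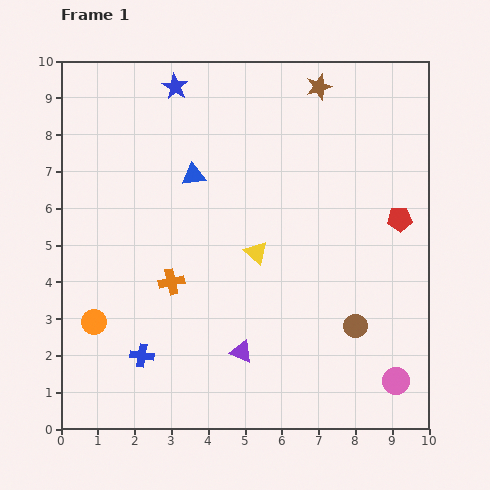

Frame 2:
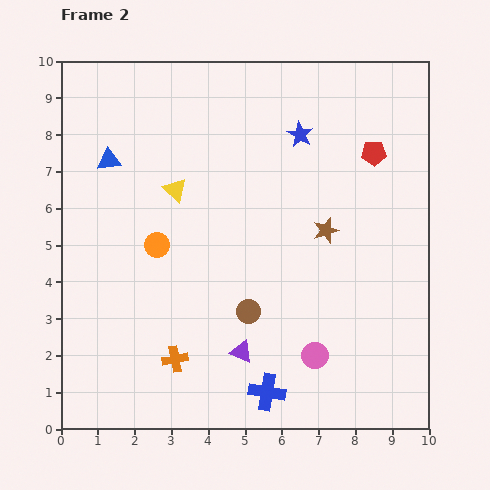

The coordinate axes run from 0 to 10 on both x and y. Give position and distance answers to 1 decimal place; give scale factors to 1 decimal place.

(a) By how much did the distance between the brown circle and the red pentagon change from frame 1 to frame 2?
+2.4

Distance in frame 1: 3.1. Distance in frame 2: 5.5.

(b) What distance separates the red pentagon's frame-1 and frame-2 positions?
1.9

The red pentagon moved from (9.2, 5.7) to (8.5, 7.5), a distance of √(0.7² + 1.8²) ≈ 1.9.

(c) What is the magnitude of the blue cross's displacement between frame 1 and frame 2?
3.5

The blue cross moved from (2.2, 2.0) to (5.6, 1.0), a distance of √(3.4² + 1.0²) ≈ 3.5.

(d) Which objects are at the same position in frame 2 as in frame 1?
the purple triangle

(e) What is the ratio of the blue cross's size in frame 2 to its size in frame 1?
1.6×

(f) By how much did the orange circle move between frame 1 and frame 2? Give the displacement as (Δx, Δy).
(1.7, 2.1)

The orange circle was at (0.9, 2.9) in frame 1 and (2.6, 5.0) in frame 2.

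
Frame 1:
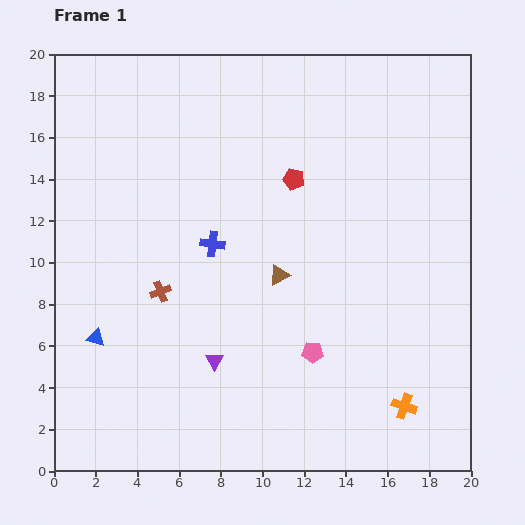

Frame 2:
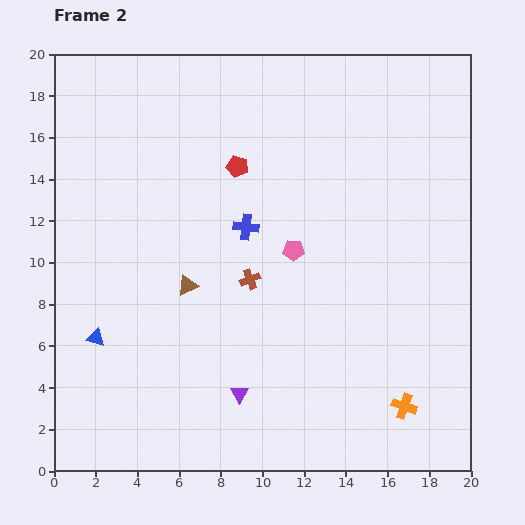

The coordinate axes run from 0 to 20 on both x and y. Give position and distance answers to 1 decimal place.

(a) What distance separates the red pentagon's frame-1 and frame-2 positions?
2.8

The red pentagon moved from (11.5, 14.0) to (8.8, 14.6), a distance of √(2.7² + 0.6²) ≈ 2.8.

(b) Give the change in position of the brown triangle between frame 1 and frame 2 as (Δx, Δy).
(-4.4, -0.5)

The brown triangle was at (10.8, 9.4) in frame 1 and (6.4, 8.9) in frame 2.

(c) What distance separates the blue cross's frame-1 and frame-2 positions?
1.8

The blue cross moved from (7.6, 10.9) to (9.2, 11.7), a distance of √(1.6² + 0.8²) ≈ 1.8.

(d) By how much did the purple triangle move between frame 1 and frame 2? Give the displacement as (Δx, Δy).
(1.2, -1.6)

The purple triangle was at (7.7, 5.3) in frame 1 and (8.9, 3.7) in frame 2.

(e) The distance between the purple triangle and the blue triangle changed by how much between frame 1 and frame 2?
+1.6

Distance in frame 1: 5.8. Distance in frame 2: 7.4.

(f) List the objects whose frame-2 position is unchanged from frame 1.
the orange cross, the blue triangle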